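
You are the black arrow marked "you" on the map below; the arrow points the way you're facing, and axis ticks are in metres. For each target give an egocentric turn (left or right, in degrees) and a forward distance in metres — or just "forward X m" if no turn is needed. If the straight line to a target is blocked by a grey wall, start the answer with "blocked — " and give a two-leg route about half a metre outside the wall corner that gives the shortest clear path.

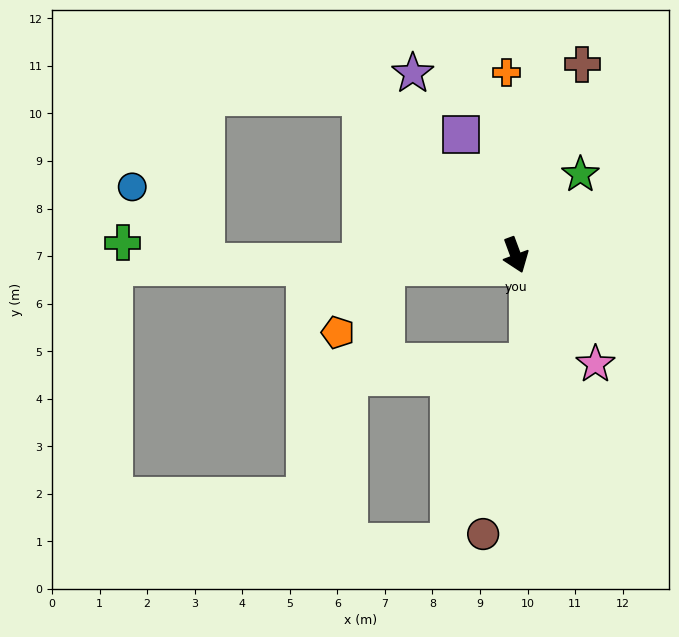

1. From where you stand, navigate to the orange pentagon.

blocked — turn right 106°, forward 2.8 m, then turn left 51°, forward 1.7 m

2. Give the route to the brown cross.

turn left 140°, forward 4.2 m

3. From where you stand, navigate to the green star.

turn left 121°, forward 2.2 m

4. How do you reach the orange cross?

turn left 163°, forward 3.8 m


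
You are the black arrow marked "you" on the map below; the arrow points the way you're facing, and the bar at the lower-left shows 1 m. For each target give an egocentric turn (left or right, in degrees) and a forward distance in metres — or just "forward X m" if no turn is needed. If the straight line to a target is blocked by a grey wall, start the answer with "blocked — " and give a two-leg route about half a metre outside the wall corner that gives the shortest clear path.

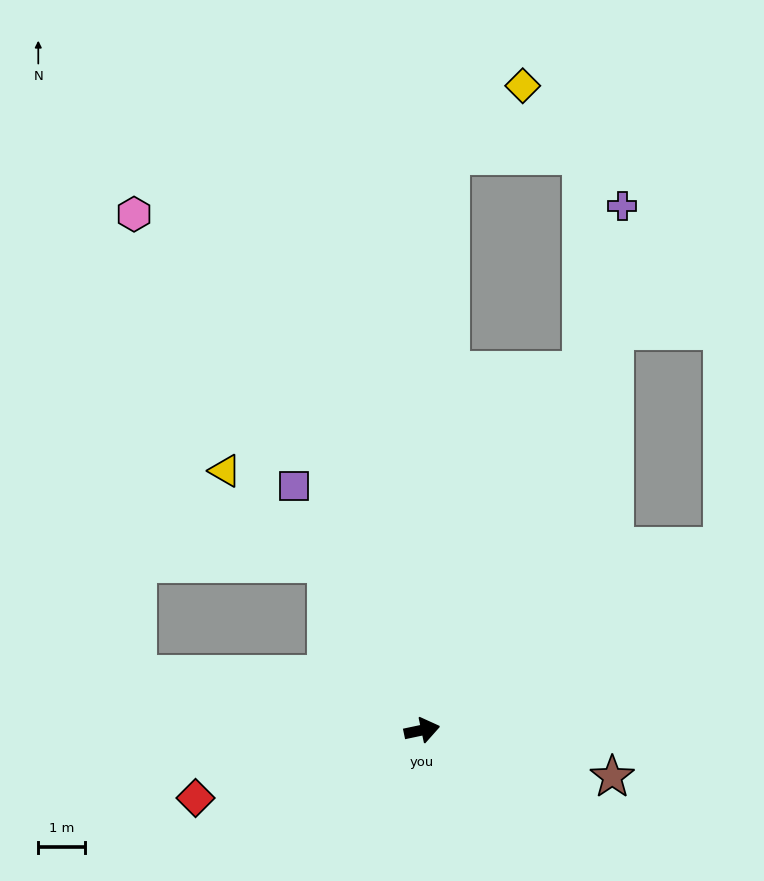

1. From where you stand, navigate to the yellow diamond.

blocked — turn left 75°, forward 12.4 m, then turn right 43°, forward 2.2 m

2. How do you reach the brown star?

turn right 26°, forward 4.2 m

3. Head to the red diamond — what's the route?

turn right 175°, forward 5.1 m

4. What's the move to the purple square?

turn left 106°, forward 5.9 m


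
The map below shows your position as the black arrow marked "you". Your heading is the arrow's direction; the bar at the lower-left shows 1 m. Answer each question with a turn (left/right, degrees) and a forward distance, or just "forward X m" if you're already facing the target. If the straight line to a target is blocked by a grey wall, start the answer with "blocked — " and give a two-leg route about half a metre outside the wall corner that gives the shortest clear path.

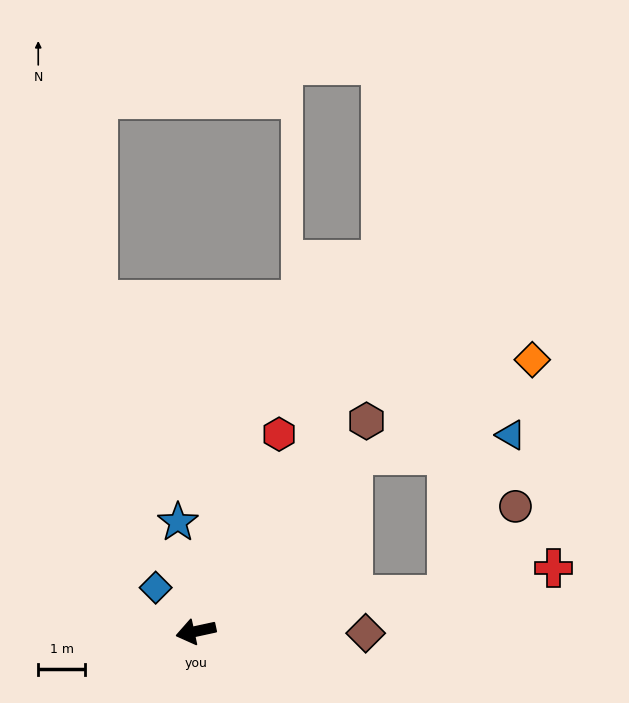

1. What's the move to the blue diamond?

turn right 60°, forward 1.3 m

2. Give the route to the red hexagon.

turn right 125°, forward 4.6 m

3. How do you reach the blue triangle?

blocked — turn right 144°, forward 5.0 m, then turn right 41°, forward 3.4 m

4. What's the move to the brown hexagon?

turn right 141°, forward 5.8 m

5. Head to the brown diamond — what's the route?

turn left 167°, forward 3.6 m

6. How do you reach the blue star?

turn right 93°, forward 2.4 m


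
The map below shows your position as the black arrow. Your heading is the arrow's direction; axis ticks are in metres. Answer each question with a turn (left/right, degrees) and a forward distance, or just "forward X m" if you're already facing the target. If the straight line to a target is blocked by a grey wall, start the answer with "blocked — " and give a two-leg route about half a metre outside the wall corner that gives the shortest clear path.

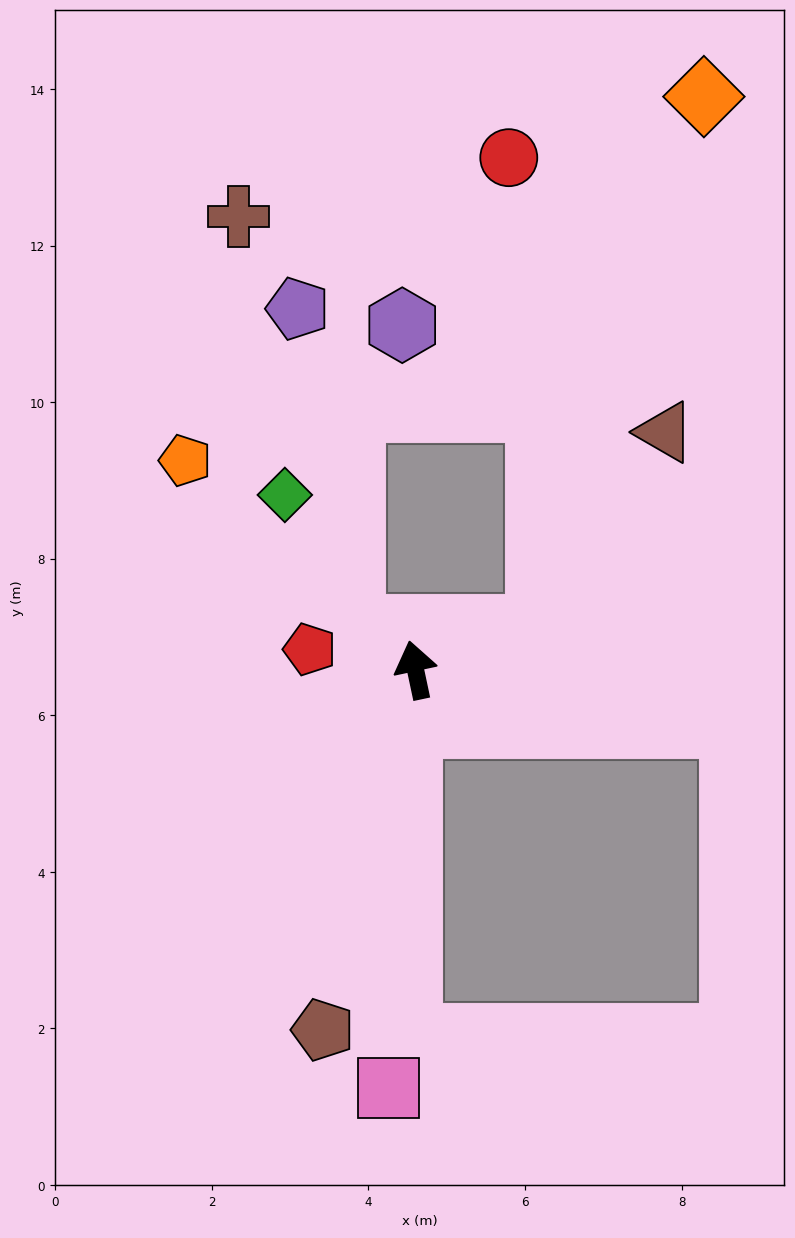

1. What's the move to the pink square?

turn left 164°, forward 5.4 m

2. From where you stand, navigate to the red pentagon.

turn left 67°, forward 1.4 m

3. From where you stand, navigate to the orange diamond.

blocked — turn right 83°, forward 1.7 m, then turn left 54°, forward 7.1 m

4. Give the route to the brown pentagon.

turn left 154°, forward 4.7 m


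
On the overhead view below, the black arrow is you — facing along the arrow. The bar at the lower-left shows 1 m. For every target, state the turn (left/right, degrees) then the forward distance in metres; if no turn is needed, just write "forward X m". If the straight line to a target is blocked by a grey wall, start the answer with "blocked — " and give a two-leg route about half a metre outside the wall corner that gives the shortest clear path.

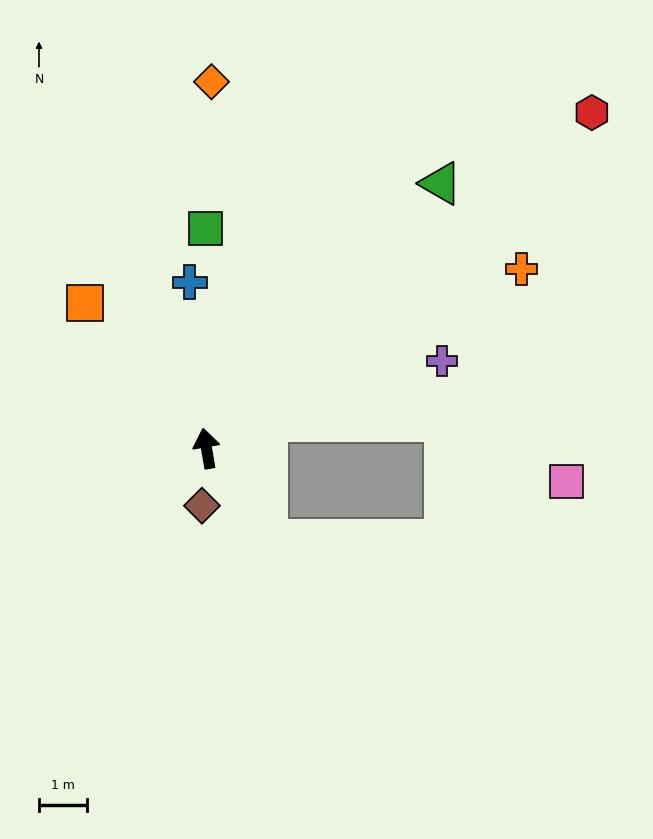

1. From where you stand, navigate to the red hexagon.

turn right 59°, forward 10.5 m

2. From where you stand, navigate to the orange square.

turn left 30°, forward 3.9 m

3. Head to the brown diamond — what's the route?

turn left 166°, forward 1.2 m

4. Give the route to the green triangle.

turn right 51°, forward 7.3 m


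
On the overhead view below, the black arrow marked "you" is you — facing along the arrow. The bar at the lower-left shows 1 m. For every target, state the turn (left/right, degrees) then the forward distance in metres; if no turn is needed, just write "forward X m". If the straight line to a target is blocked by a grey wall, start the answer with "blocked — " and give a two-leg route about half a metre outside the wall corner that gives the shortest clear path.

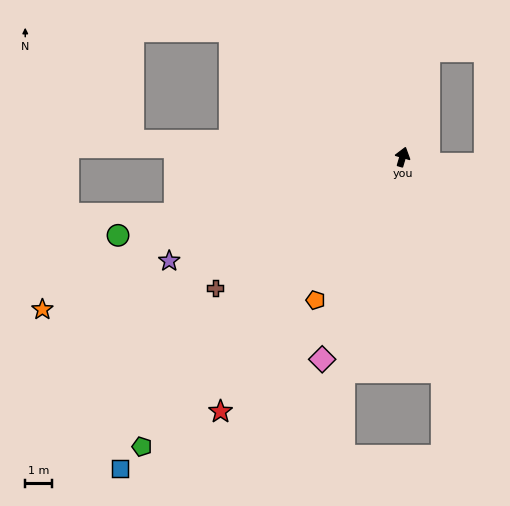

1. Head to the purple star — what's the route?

turn left 130°, forward 9.4 m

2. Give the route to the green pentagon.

turn left 154°, forward 14.3 m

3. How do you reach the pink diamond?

turn left 175°, forward 8.0 m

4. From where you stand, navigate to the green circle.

turn left 122°, forward 10.8 m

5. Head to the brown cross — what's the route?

turn left 141°, forward 8.4 m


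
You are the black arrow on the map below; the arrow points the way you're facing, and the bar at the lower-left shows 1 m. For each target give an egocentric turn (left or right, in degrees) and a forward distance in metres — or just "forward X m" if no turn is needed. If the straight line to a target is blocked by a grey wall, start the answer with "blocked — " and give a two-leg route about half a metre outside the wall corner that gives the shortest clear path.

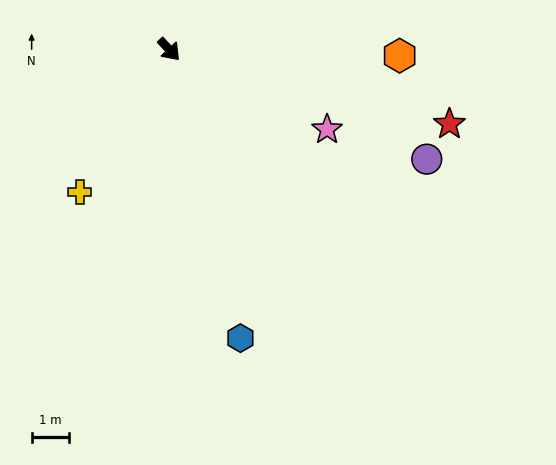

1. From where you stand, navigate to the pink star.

turn left 20°, forward 4.8 m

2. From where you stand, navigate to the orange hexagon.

turn left 46°, forward 6.2 m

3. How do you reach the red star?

turn left 32°, forward 7.8 m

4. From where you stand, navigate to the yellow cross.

turn right 75°, forward 4.5 m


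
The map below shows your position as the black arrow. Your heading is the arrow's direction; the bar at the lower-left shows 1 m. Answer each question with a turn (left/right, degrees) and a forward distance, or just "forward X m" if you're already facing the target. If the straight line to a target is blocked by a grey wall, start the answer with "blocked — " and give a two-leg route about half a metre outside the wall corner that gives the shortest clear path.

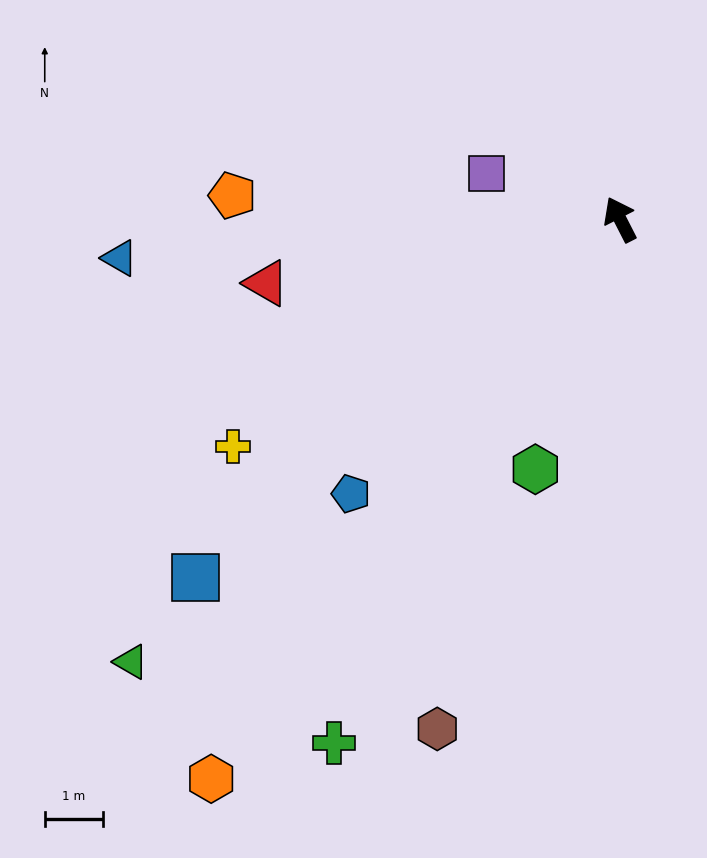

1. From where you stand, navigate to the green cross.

turn left 124°, forward 10.2 m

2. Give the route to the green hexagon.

turn left 134°, forward 4.5 m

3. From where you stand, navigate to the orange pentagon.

turn left 59°, forward 6.6 m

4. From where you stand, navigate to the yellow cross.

turn left 93°, forward 7.7 m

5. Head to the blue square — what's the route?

turn left 103°, forward 9.5 m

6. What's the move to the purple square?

turn left 44°, forward 2.4 m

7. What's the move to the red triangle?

turn left 73°, forward 6.1 m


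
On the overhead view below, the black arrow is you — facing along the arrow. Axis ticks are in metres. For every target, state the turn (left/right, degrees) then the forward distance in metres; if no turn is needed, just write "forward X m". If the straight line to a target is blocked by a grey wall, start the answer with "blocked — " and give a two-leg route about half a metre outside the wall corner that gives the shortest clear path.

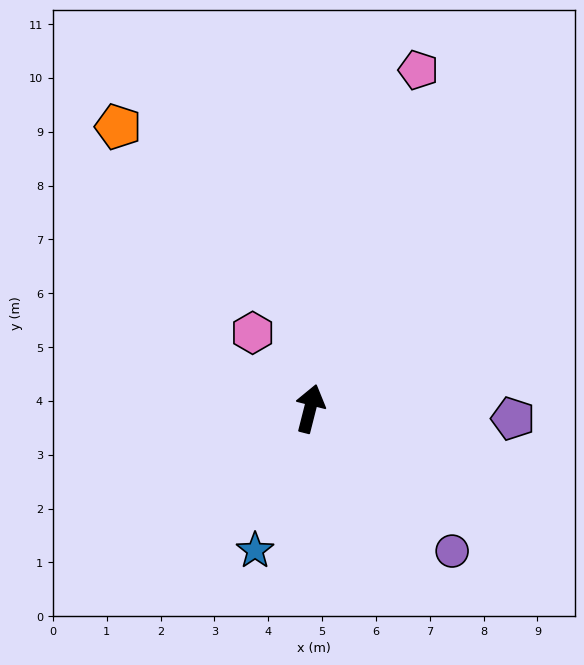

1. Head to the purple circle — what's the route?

turn right 121°, forward 3.7 m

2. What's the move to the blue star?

turn left 173°, forward 2.8 m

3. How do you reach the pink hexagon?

turn left 51°, forward 1.8 m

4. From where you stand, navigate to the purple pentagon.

turn right 79°, forward 3.8 m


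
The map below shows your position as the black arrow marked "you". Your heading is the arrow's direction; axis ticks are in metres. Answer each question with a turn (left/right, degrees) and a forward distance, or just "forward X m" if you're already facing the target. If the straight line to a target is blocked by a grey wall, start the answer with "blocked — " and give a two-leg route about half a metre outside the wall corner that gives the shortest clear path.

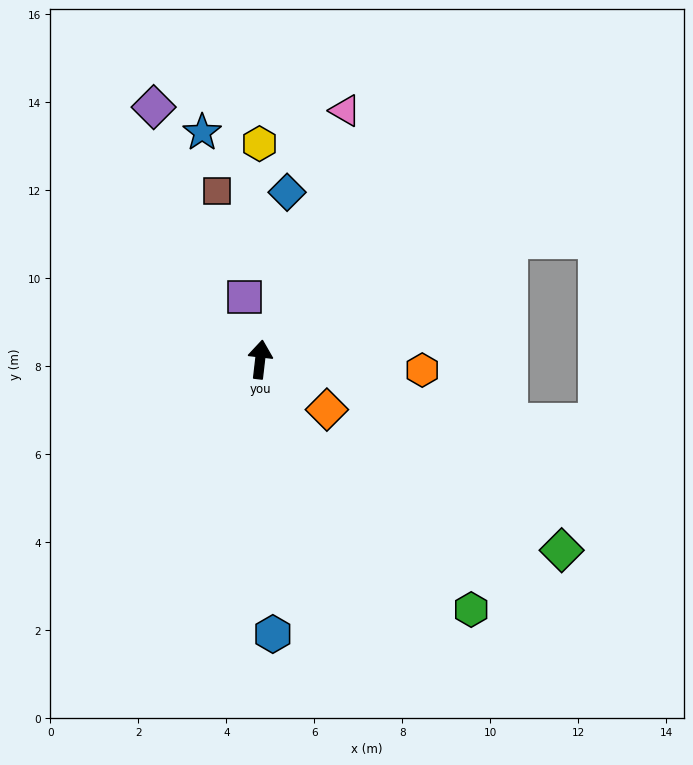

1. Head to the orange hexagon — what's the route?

turn right 87°, forward 3.7 m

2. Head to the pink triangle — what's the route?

turn right 12°, forward 6.0 m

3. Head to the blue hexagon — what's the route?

turn right 171°, forward 6.2 m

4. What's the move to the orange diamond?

turn right 120°, forward 1.9 m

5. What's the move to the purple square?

turn left 21°, forward 1.5 m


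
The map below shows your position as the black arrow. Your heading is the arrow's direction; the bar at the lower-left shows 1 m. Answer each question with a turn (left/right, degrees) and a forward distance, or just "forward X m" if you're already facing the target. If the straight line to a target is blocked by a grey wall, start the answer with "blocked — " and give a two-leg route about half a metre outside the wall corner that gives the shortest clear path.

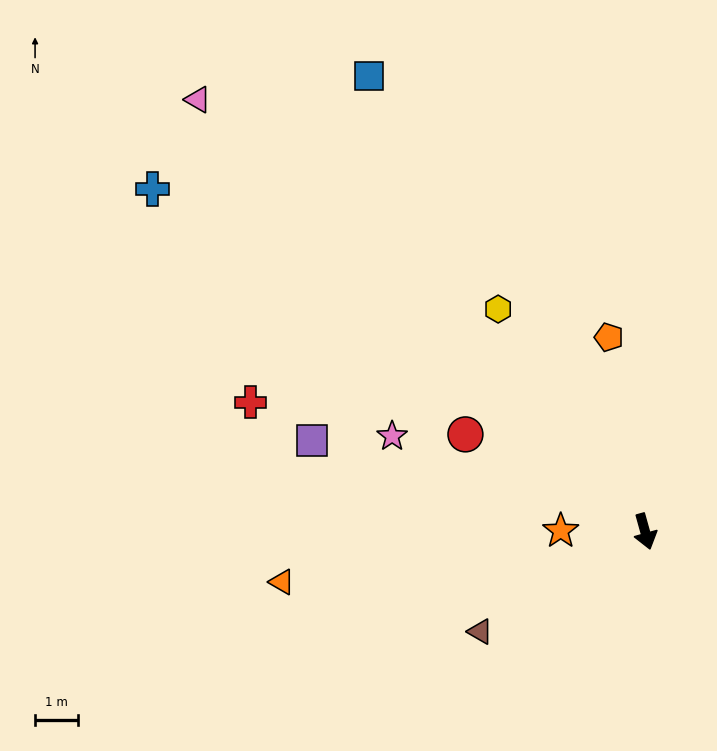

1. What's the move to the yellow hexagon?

turn right 162°, forward 6.3 m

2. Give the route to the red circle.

turn right 134°, forward 4.8 m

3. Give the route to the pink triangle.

turn right 150°, forward 14.6 m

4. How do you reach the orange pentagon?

turn left 175°, forward 4.6 m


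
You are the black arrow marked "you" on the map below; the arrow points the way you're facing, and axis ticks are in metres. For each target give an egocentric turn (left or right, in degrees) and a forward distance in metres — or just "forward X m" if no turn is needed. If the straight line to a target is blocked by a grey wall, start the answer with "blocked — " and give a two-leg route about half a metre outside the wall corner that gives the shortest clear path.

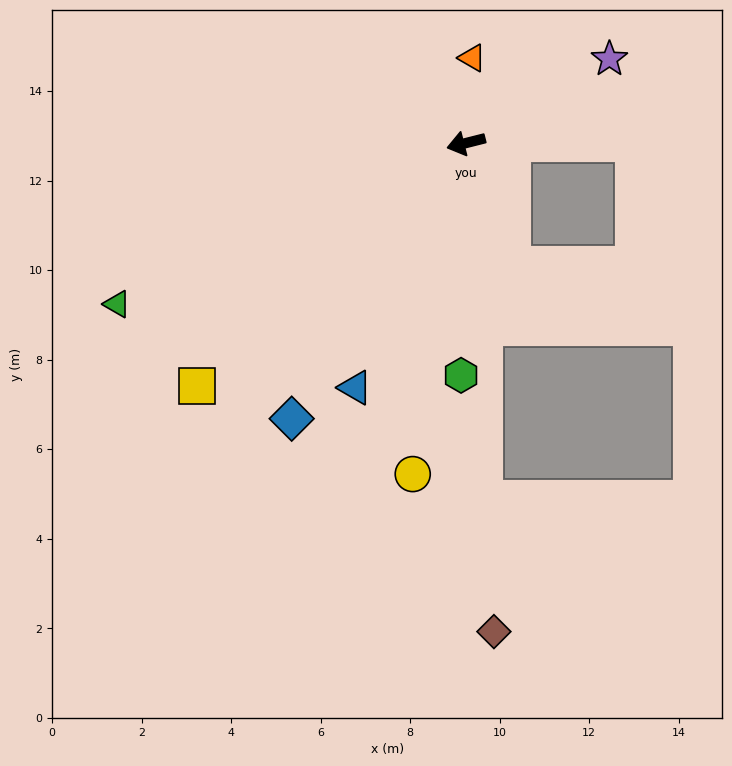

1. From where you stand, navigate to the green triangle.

turn left 11°, forward 8.6 m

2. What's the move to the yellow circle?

turn left 67°, forward 7.5 m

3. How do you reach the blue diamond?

turn left 44°, forward 7.3 m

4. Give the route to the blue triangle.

turn left 51°, forward 6.0 m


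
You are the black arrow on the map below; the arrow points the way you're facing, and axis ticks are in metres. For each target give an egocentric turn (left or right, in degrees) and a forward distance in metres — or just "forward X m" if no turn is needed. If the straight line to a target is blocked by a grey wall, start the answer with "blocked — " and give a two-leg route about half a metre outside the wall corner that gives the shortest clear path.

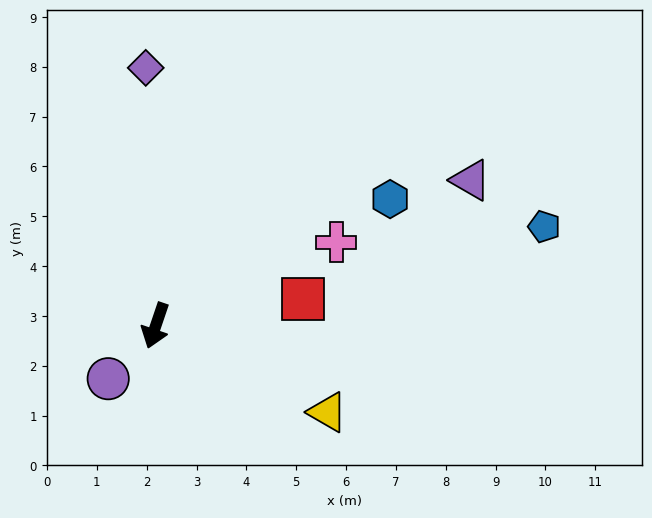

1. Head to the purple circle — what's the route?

turn right 23°, forward 1.4 m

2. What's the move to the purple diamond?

turn right 159°, forward 5.2 m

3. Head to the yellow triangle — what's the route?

turn left 82°, forward 3.9 m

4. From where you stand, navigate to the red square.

turn left 119°, forward 3.0 m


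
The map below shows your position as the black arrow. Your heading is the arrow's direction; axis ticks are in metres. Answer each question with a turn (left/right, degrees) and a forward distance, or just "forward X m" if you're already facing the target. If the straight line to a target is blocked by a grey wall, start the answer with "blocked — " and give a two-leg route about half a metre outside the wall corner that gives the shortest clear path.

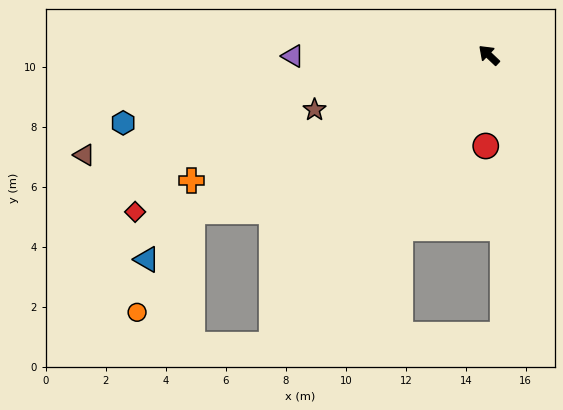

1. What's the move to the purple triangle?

turn left 44°, forward 6.5 m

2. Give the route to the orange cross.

turn left 66°, forward 10.8 m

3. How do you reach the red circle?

turn left 132°, forward 3.0 m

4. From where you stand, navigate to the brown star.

turn left 61°, forward 6.1 m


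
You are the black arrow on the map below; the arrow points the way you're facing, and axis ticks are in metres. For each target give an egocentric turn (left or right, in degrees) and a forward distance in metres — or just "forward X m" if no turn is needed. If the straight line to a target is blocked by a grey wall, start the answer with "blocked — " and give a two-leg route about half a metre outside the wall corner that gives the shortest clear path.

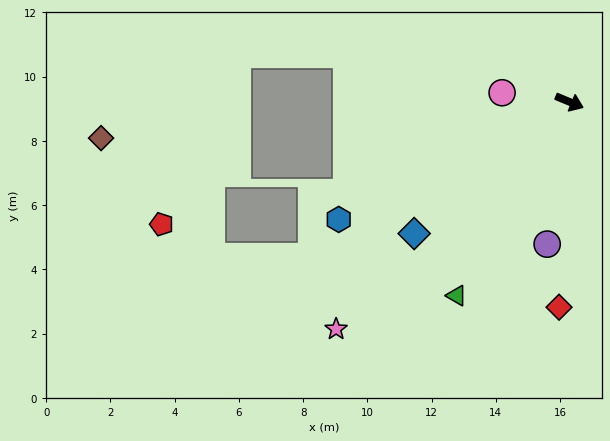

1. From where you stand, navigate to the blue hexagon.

turn right 130°, forward 8.1 m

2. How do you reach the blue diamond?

turn right 117°, forward 6.3 m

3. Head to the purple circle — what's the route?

turn right 76°, forward 4.5 m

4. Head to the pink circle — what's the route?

turn right 165°, forward 2.1 m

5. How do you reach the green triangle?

turn right 98°, forward 7.0 m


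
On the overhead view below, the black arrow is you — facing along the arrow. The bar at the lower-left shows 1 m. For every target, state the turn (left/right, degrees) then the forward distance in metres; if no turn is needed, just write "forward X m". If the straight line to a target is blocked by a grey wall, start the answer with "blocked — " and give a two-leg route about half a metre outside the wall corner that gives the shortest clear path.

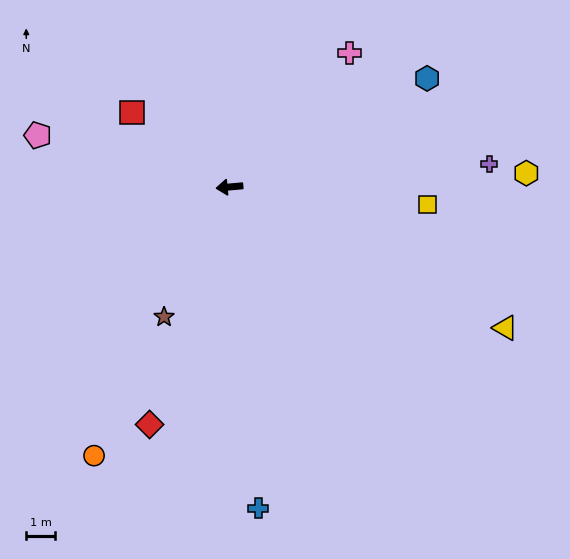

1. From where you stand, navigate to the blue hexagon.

turn right 156°, forward 7.9 m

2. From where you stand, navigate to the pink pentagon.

turn right 20°, forward 6.9 m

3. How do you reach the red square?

turn right 43°, forward 4.3 m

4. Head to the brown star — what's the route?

turn left 58°, forward 5.1 m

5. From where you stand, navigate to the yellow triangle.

turn left 148°, forward 10.8 m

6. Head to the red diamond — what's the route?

turn left 66°, forward 8.8 m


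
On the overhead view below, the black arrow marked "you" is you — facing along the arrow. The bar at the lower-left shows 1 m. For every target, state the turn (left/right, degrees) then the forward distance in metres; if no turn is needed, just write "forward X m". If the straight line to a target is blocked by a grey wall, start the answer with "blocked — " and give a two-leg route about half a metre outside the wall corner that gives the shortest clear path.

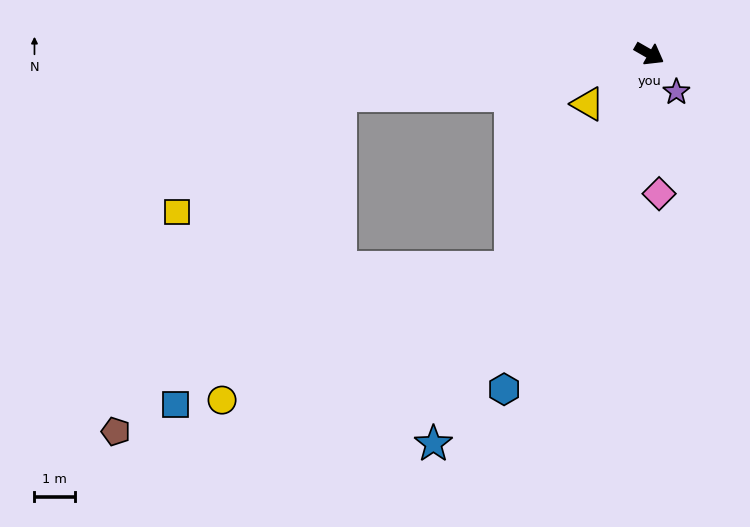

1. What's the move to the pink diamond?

turn right 56°, forward 3.5 m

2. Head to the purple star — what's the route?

turn right 25°, forward 1.2 m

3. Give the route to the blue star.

turn right 89°, forward 11.1 m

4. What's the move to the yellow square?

blocked — turn right 143°, forward 7.8 m, then turn left 28°, forward 5.0 m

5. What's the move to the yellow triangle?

turn right 111°, forward 2.0 m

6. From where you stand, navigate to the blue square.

blocked — turn right 143°, forward 7.8 m, then turn left 55°, forward 8.7 m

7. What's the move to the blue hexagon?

turn right 84°, forward 9.1 m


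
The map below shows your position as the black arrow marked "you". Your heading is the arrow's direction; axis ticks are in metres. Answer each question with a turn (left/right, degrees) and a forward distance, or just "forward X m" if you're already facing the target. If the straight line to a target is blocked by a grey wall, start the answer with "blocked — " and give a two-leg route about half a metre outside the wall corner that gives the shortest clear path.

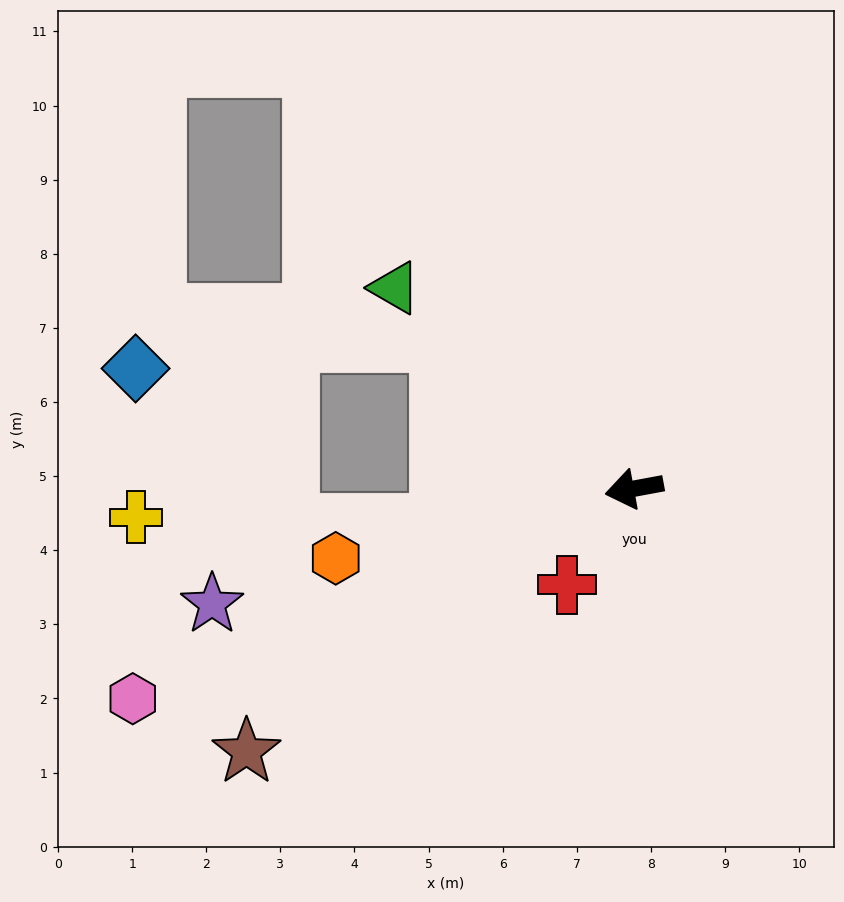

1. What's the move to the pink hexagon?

turn left 12°, forward 7.3 m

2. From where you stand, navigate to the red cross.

turn left 45°, forward 1.6 m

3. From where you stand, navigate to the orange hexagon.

turn left 3°, forward 4.1 m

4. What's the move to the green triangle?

turn right 50°, forward 4.2 m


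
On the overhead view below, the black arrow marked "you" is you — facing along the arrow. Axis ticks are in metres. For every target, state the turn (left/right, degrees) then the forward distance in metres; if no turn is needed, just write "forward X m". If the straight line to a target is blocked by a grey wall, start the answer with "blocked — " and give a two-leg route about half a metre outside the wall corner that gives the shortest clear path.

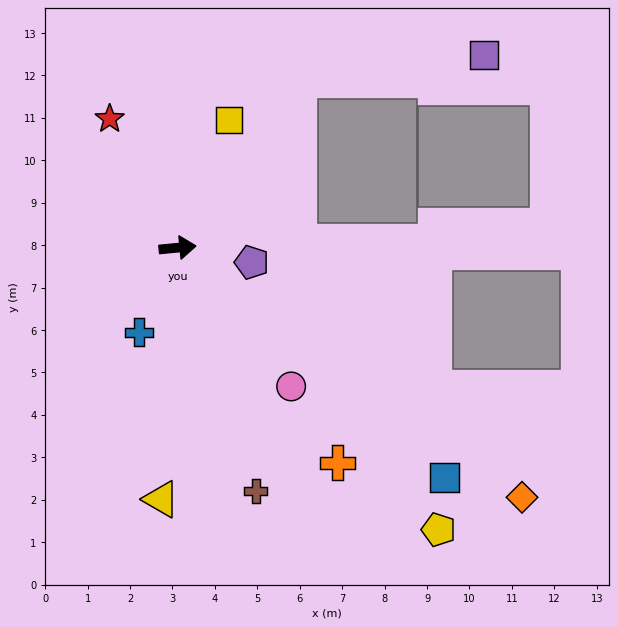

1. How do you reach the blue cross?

turn right 120°, forward 2.2 m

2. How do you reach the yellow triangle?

turn right 99°, forward 5.9 m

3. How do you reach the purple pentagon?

turn right 17°, forward 1.8 m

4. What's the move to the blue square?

turn right 46°, forward 8.3 m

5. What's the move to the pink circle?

turn right 56°, forward 4.2 m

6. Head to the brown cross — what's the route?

turn right 78°, forward 6.0 m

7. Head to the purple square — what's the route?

blocked — turn left 49°, forward 4.9 m, then turn right 47°, forward 4.4 m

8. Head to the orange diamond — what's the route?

turn right 41°, forward 10.0 m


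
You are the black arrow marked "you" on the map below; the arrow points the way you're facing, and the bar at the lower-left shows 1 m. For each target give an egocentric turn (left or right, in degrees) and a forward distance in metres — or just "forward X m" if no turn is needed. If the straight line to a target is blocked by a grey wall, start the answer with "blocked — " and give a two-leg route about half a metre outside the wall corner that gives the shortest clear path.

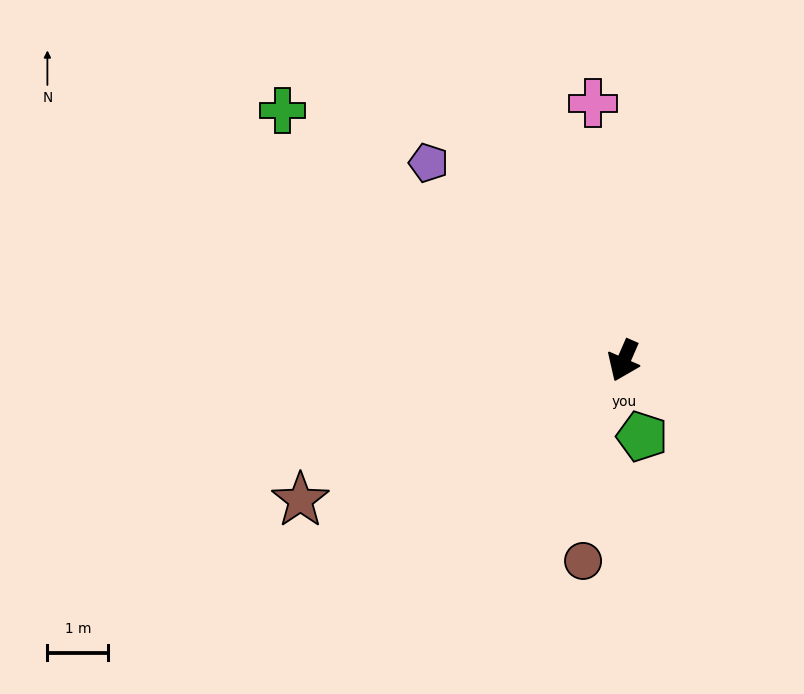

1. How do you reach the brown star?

turn right 43°, forward 5.8 m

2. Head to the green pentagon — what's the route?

turn left 37°, forward 1.3 m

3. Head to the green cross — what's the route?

turn right 103°, forward 7.0 m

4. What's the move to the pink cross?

turn right 150°, forward 4.3 m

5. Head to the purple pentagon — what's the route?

turn right 112°, forward 4.6 m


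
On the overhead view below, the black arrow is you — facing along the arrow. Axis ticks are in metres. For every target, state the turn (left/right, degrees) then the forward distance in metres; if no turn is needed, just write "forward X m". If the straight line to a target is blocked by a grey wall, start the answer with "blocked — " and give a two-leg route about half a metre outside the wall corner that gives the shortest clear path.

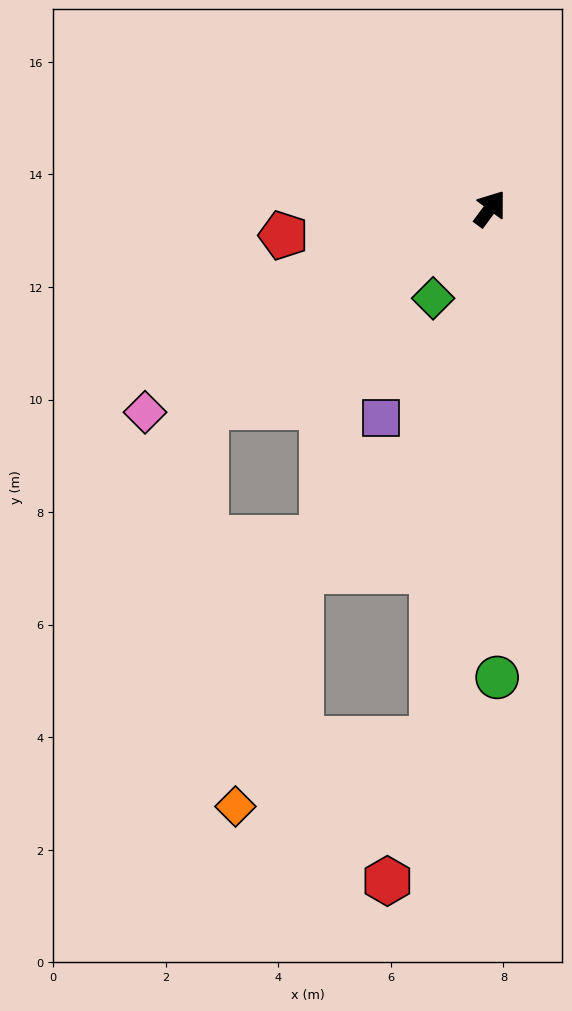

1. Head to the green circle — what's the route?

turn right 143°, forward 8.3 m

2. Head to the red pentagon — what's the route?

turn left 134°, forward 3.7 m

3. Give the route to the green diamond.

turn right 176°, forward 1.9 m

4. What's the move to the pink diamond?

turn left 157°, forward 7.1 m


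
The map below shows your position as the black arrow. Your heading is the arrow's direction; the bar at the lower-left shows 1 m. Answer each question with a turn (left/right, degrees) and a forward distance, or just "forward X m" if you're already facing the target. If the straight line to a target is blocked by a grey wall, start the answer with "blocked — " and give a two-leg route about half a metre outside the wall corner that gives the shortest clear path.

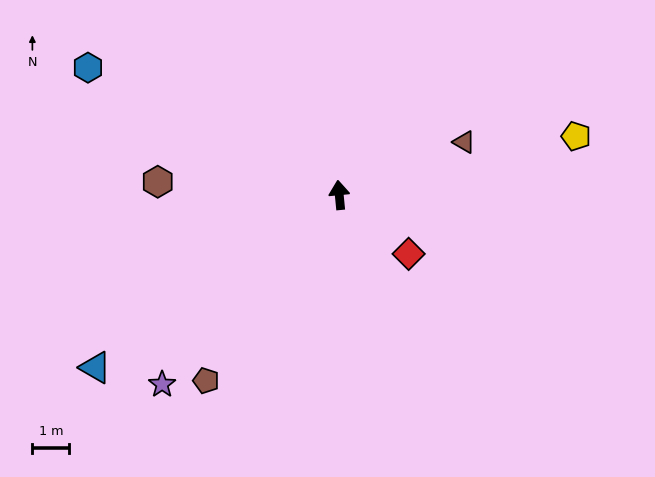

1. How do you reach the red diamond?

turn right 136°, forward 2.5 m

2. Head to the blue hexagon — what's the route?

turn left 58°, forward 7.6 m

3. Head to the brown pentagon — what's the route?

turn left 139°, forward 6.2 m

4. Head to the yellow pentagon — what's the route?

turn right 82°, forward 6.6 m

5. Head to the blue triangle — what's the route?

turn left 120°, forward 8.1 m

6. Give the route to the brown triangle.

turn right 73°, forward 3.7 m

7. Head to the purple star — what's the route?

turn left 131°, forward 7.0 m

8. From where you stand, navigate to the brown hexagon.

turn left 80°, forward 4.9 m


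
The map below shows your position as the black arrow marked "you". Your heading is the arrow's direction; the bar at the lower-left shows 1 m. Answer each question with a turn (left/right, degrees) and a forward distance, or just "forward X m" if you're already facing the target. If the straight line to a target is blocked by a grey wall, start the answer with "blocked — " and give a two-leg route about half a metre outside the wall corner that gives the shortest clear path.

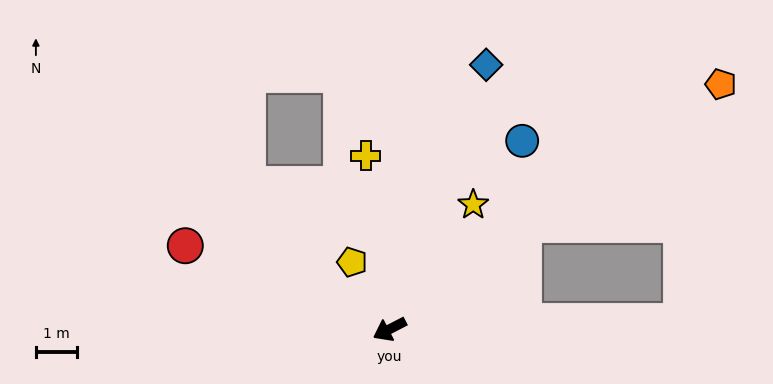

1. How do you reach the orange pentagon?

turn right 171°, forward 10.0 m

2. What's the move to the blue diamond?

turn right 137°, forward 6.8 m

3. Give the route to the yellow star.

turn right 151°, forward 3.6 m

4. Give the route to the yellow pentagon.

turn right 88°, forward 1.9 m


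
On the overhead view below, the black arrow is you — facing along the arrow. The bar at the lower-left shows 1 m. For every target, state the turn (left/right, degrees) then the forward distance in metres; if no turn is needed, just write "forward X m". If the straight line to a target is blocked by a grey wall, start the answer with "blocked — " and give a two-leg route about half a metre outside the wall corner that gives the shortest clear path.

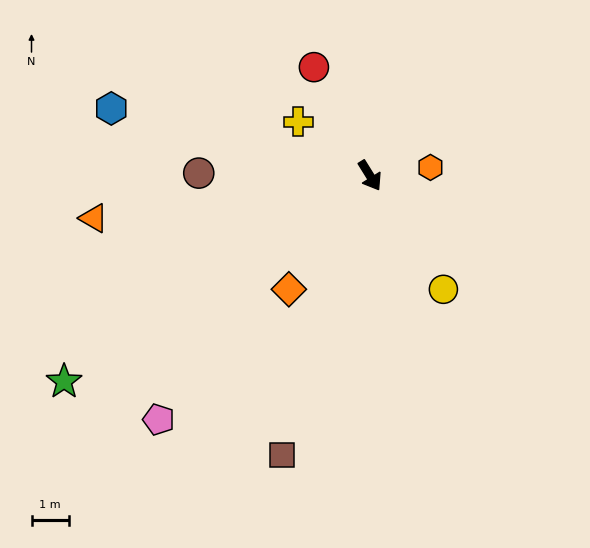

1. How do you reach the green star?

turn right 88°, forward 9.8 m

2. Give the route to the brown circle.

turn right 123°, forward 4.6 m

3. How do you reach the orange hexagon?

turn left 66°, forward 1.6 m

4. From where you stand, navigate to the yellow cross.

turn right 159°, forward 2.4 m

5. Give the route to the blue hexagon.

turn right 136°, forward 7.1 m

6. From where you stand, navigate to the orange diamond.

turn right 67°, forward 3.7 m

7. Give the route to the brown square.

turn right 49°, forward 7.8 m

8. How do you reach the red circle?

turn left 175°, forward 3.3 m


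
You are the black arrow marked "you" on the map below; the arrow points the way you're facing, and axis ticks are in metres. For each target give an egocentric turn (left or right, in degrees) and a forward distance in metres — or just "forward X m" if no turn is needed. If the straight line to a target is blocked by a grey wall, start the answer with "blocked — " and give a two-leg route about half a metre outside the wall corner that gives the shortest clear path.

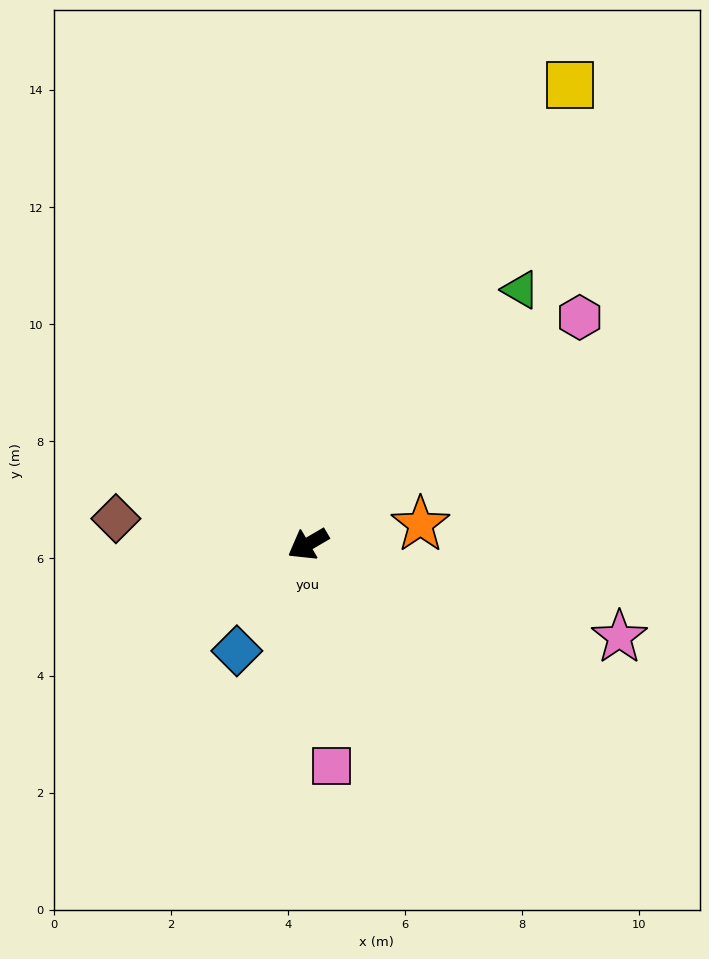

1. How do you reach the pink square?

turn left 66°, forward 3.8 m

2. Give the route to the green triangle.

turn right 160°, forward 5.7 m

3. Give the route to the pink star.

turn left 133°, forward 5.6 m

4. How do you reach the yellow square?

turn right 150°, forward 9.0 m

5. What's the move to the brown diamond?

turn right 38°, forward 3.3 m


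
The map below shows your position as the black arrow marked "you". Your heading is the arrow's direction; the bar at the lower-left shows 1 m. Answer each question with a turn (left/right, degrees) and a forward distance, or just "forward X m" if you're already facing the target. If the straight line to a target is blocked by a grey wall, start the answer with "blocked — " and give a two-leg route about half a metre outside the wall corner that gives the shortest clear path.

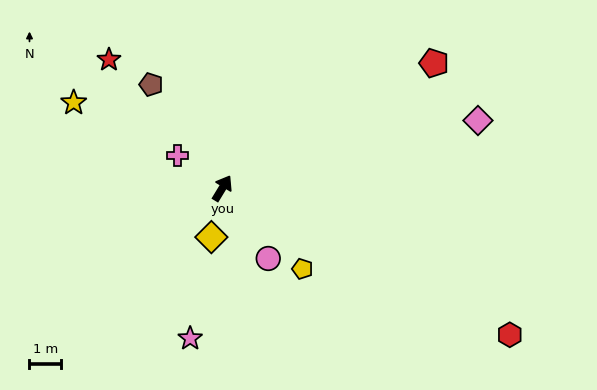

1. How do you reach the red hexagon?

turn right 86°, forward 10.1 m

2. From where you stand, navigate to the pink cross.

turn left 86°, forward 1.7 m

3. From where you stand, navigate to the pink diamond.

turn right 44°, forward 8.3 m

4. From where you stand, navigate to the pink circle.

turn right 116°, forward 2.6 m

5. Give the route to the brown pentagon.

turn left 66°, forward 4.0 m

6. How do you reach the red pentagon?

turn right 28°, forward 7.7 m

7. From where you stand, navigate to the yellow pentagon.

turn right 104°, forward 3.6 m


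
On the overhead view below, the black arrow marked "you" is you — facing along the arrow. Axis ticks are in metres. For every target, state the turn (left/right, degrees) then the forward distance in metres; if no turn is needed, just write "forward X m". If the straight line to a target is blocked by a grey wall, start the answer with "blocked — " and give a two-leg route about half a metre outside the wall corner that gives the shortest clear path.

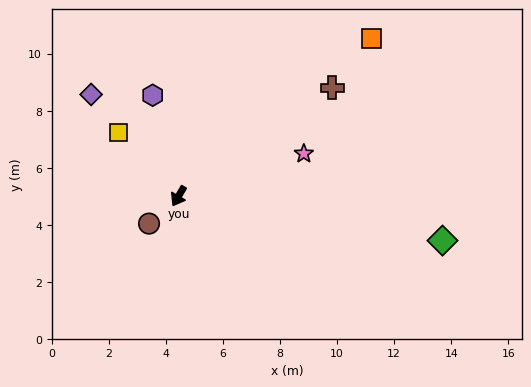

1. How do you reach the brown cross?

turn left 156°, forward 6.6 m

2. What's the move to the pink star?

turn left 139°, forward 4.6 m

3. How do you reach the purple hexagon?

turn right 135°, forward 3.6 m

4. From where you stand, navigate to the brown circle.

turn right 17°, forward 1.4 m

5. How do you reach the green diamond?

turn left 111°, forward 9.4 m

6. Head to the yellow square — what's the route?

turn right 106°, forward 3.1 m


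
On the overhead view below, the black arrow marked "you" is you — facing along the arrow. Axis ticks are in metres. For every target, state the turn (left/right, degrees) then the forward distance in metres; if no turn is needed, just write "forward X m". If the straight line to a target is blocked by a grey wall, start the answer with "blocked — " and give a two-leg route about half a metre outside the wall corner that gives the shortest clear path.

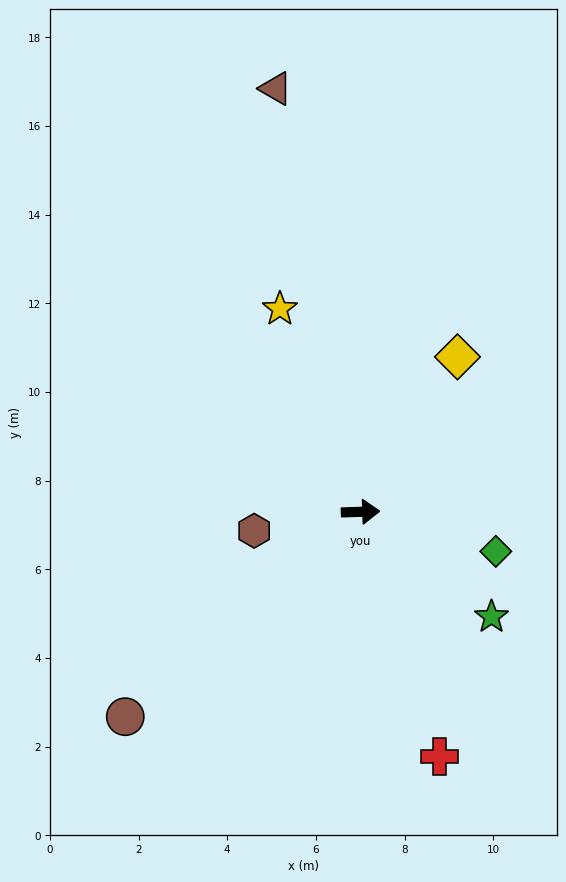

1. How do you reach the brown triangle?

turn left 99°, forward 9.7 m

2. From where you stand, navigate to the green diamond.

turn right 18°, forward 3.2 m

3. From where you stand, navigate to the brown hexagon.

turn right 172°, forward 2.4 m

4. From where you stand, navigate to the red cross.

turn right 74°, forward 5.8 m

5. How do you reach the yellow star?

turn left 110°, forward 4.9 m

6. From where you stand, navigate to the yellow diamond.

turn left 56°, forward 4.1 m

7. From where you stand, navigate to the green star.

turn right 41°, forward 3.8 m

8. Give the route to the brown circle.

turn right 141°, forward 7.0 m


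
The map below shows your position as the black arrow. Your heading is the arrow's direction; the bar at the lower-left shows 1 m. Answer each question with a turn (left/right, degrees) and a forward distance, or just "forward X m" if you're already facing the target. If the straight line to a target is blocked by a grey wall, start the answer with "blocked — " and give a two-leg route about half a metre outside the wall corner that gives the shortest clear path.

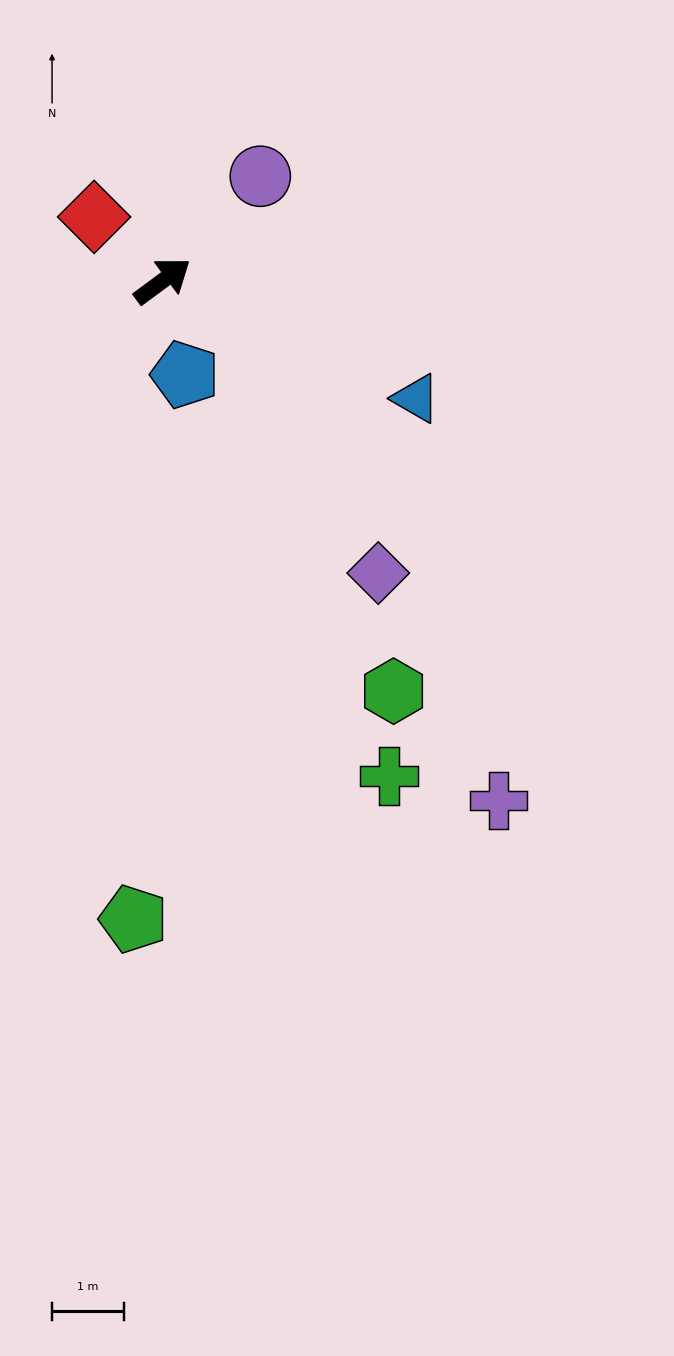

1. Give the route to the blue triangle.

turn right 61°, forward 3.9 m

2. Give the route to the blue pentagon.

turn right 113°, forward 1.3 m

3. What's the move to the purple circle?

turn left 11°, forward 2.0 m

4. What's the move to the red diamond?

turn left 101°, forward 1.3 m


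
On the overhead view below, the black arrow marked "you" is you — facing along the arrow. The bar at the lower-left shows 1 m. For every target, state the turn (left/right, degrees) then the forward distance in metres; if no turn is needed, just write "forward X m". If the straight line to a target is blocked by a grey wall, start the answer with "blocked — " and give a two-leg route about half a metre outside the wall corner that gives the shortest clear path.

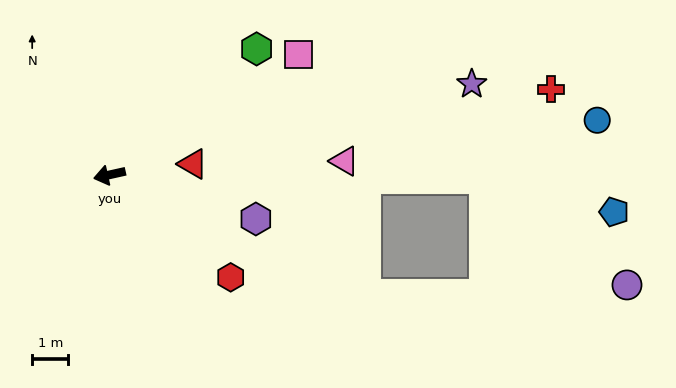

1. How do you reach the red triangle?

turn left 175°, forward 2.3 m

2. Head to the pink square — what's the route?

turn right 160°, forward 6.2 m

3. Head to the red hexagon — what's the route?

turn left 127°, forward 4.4 m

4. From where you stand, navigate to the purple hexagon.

turn left 151°, forward 4.2 m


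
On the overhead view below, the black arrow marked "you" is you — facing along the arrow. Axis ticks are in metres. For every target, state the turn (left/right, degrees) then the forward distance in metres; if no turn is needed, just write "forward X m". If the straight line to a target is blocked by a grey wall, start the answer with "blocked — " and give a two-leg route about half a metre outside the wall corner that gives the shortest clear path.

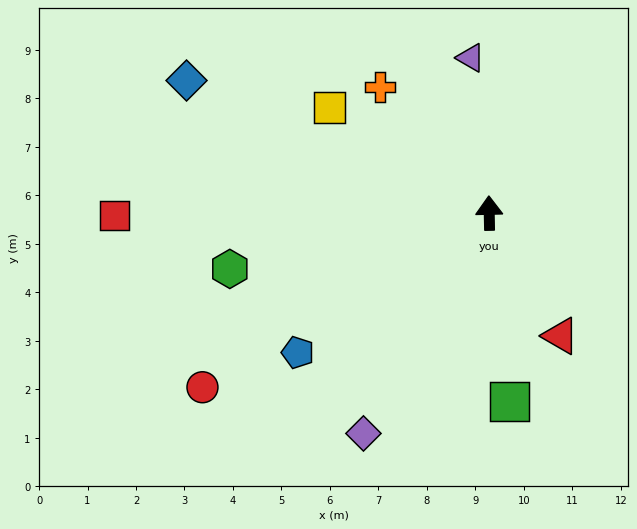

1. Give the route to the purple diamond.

turn left 149°, forward 5.2 m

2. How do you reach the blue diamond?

turn left 65°, forward 6.8 m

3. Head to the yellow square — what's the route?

turn left 55°, forward 4.0 m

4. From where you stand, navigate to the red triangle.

turn right 151°, forward 2.9 m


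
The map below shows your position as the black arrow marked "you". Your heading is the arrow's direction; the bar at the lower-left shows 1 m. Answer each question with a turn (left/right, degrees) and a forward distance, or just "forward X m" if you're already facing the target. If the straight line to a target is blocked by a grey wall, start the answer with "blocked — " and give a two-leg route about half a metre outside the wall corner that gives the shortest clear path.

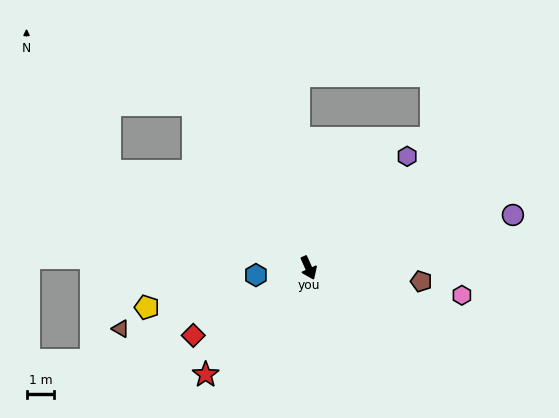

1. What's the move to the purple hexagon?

turn left 114°, forward 5.3 m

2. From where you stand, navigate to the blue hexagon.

turn right 106°, forward 1.9 m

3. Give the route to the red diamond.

turn right 84°, forward 4.8 m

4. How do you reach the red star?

turn right 68°, forward 5.3 m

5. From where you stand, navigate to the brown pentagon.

turn left 59°, forward 4.1 m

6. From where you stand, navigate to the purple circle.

turn left 80°, forward 7.6 m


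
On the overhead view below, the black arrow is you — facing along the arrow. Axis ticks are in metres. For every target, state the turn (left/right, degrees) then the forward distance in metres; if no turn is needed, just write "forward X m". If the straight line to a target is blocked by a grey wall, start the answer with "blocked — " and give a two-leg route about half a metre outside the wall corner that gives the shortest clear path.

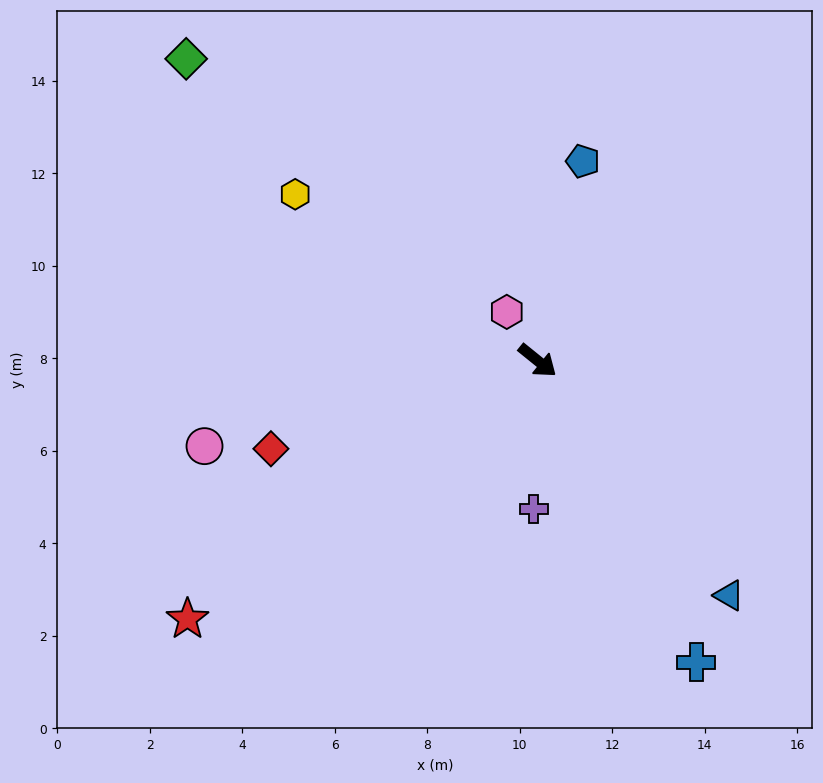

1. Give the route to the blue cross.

turn right 23°, forward 7.4 m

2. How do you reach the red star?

turn right 105°, forward 9.4 m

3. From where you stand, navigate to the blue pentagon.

turn left 116°, forward 4.4 m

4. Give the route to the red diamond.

turn right 123°, forward 6.1 m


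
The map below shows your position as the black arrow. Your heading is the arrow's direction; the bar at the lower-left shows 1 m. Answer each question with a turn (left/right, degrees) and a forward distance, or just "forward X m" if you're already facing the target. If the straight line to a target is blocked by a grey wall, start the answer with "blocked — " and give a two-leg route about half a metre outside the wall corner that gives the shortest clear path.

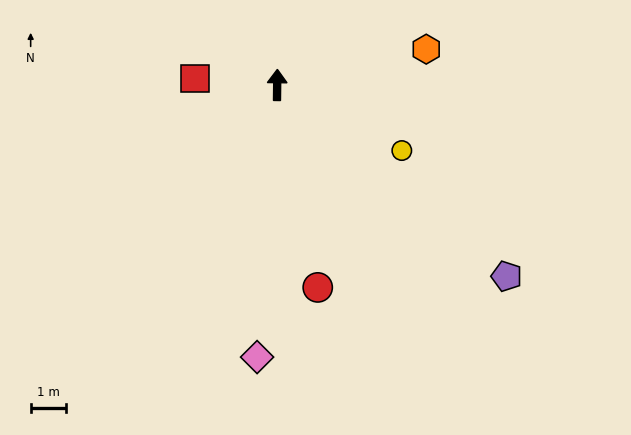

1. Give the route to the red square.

turn left 86°, forward 2.3 m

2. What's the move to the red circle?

turn right 168°, forward 5.9 m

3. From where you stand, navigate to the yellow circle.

turn right 117°, forward 4.0 m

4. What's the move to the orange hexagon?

turn right 76°, forward 4.4 m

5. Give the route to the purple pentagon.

turn right 129°, forward 8.5 m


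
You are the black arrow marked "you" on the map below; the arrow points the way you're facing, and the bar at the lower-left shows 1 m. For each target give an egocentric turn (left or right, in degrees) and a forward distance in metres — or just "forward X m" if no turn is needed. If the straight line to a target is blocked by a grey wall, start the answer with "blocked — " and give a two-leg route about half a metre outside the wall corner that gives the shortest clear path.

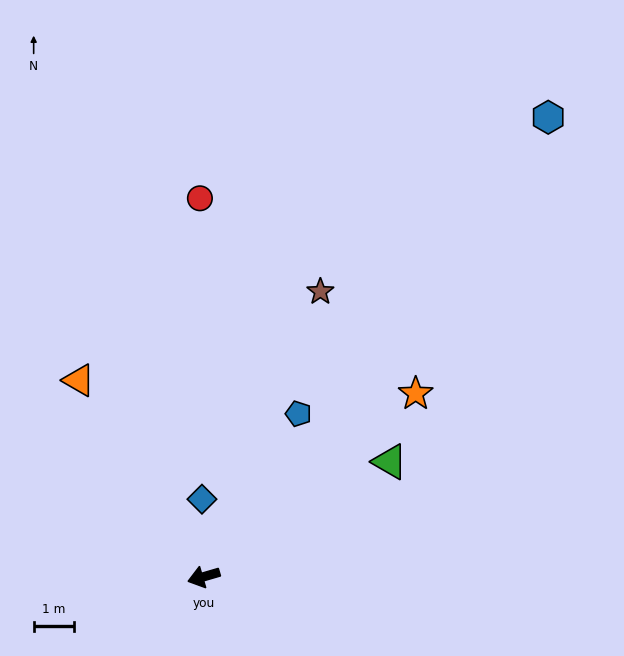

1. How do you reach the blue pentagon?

turn right 136°, forward 4.7 m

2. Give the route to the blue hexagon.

turn right 143°, forward 14.4 m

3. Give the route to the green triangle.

turn right 165°, forward 5.5 m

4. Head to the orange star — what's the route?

turn right 155°, forward 7.0 m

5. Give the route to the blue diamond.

turn right 105°, forward 1.9 m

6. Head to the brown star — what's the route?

turn right 129°, forward 7.7 m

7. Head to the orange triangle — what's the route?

turn right 74°, forward 5.8 m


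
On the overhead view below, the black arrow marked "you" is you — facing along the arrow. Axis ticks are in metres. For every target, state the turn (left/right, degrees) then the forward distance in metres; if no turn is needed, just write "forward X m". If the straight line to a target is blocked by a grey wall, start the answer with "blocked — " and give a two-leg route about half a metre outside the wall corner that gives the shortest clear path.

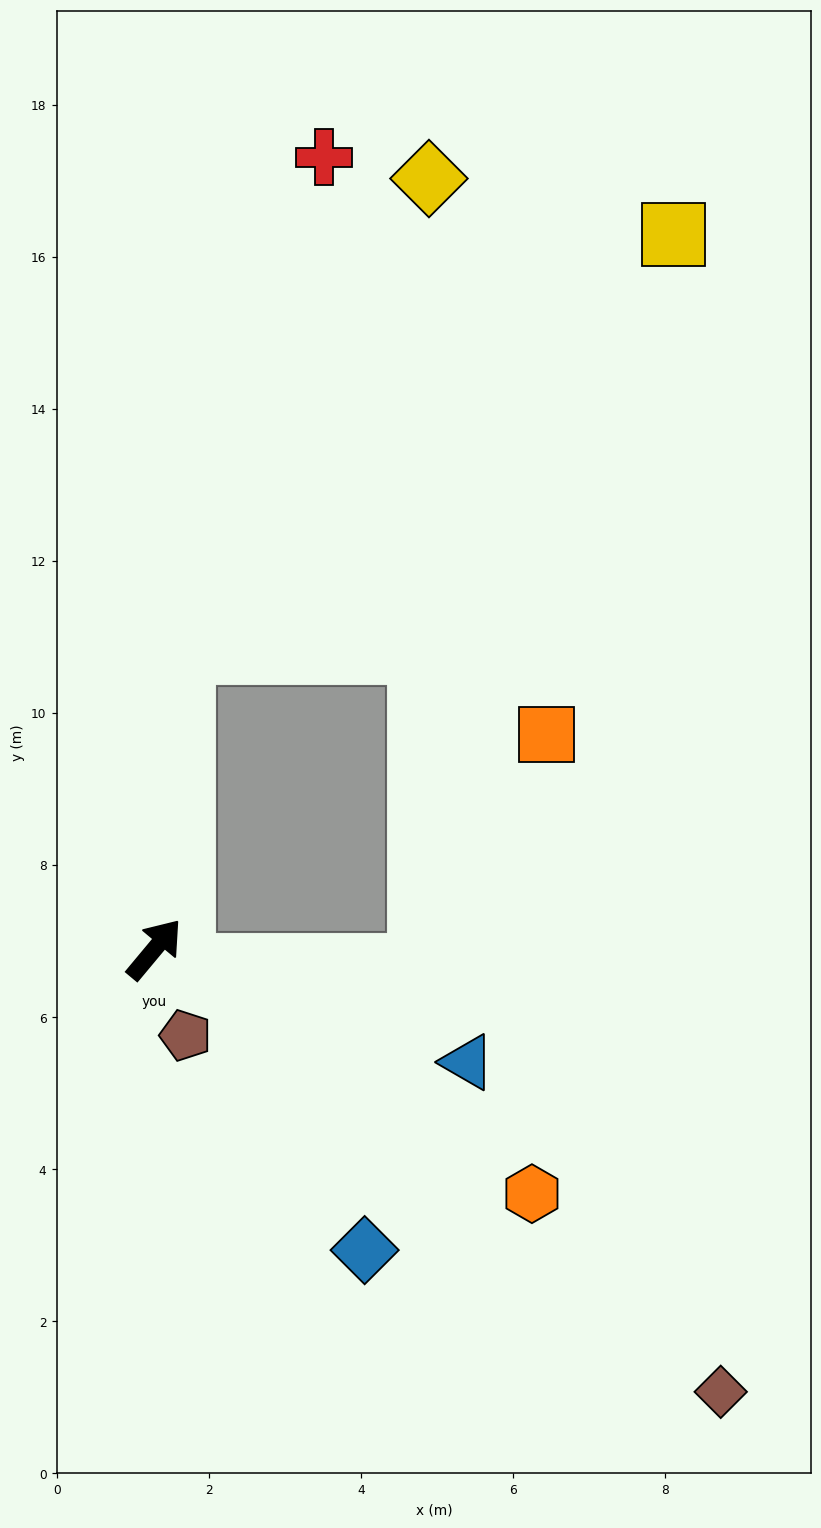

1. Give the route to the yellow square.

blocked — turn left 34°, forward 3.9 m, then turn right 44°, forward 8.5 m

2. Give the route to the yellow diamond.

blocked — turn left 34°, forward 3.9 m, then turn right 22°, forward 7.0 m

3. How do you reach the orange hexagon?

turn right 83°, forward 5.9 m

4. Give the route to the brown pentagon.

turn right 120°, forward 1.2 m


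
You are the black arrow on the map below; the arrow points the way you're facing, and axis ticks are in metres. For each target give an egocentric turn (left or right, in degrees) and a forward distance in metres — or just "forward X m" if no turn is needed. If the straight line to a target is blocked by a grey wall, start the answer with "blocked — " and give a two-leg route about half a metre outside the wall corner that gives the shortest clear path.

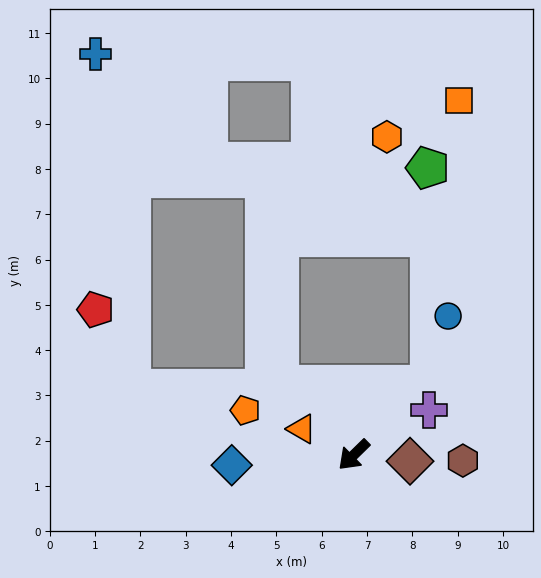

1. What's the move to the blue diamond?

turn right 40°, forward 2.7 m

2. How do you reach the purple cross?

turn left 166°, forward 1.9 m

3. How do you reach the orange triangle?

turn right 71°, forward 1.3 m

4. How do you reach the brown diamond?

turn left 129°, forward 1.2 m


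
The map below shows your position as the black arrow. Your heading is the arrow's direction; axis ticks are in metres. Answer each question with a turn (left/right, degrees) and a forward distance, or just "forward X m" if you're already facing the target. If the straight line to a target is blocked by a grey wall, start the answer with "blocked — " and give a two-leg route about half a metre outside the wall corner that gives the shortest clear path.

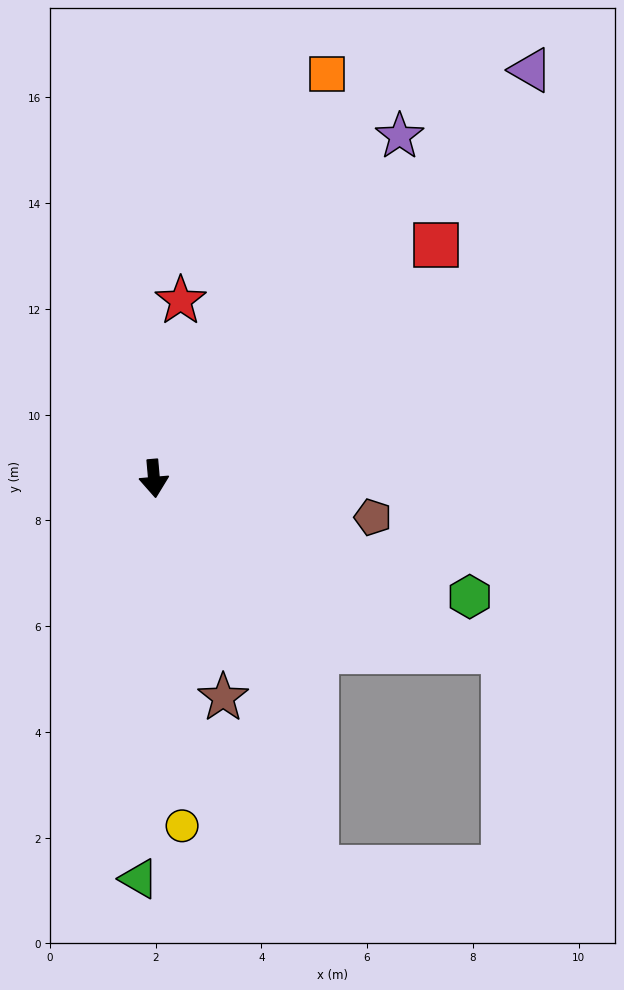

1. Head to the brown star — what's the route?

turn left 13°, forward 4.3 m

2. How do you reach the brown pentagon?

turn left 75°, forward 4.2 m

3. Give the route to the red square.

turn left 125°, forward 6.9 m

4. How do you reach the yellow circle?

forward 6.6 m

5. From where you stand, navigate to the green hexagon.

turn left 64°, forward 6.4 m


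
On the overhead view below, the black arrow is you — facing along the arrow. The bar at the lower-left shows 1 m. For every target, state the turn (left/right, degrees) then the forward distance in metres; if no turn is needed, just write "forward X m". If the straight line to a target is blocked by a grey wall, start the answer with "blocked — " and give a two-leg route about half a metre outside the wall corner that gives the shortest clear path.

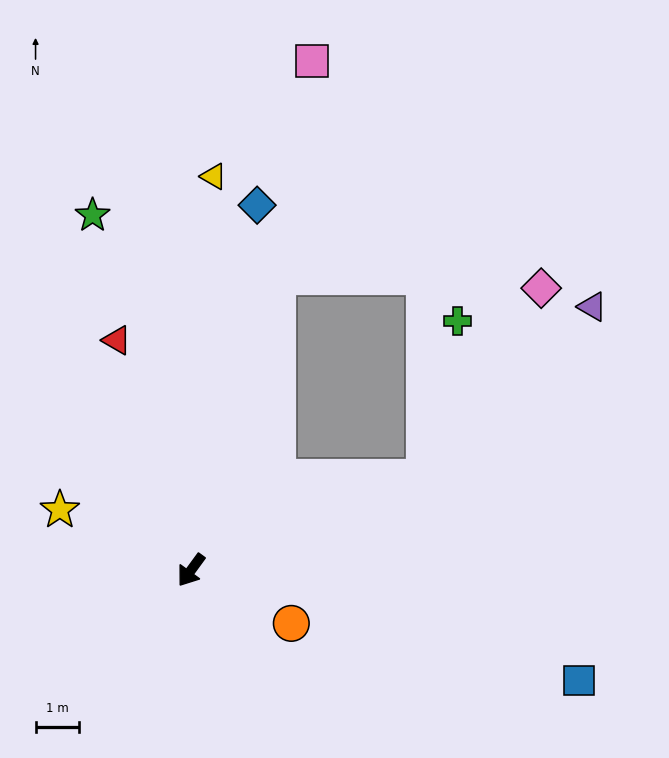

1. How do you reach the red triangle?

turn right 126°, forward 5.5 m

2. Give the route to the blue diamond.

turn right 154°, forward 8.5 m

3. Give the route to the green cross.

blocked — turn left 148°, forward 5.8 m, then turn left 56°, forward 3.7 m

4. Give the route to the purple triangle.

blocked — turn left 148°, forward 5.8 m, then turn left 24°, forward 5.5 m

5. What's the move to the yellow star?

turn right 79°, forward 3.3 m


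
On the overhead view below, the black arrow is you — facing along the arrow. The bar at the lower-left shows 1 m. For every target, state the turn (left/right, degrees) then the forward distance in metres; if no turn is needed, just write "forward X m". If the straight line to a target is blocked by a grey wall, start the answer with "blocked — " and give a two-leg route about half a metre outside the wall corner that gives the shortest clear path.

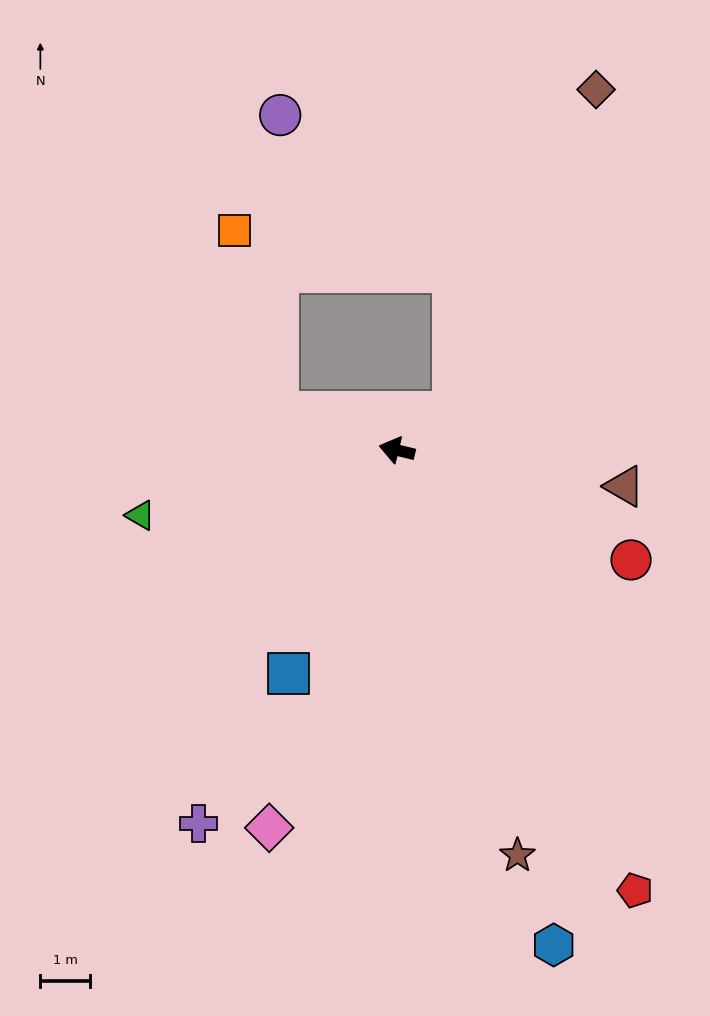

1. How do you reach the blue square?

turn left 78°, forward 5.0 m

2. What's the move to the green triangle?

turn left 28°, forward 5.3 m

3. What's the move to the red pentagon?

turn left 132°, forward 10.0 m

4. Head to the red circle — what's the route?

turn left 168°, forward 5.2 m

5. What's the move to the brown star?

turn left 120°, forward 8.4 m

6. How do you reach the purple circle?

blocked — turn right 4°, forward 2.5 m, then turn right 73°, forward 5.9 m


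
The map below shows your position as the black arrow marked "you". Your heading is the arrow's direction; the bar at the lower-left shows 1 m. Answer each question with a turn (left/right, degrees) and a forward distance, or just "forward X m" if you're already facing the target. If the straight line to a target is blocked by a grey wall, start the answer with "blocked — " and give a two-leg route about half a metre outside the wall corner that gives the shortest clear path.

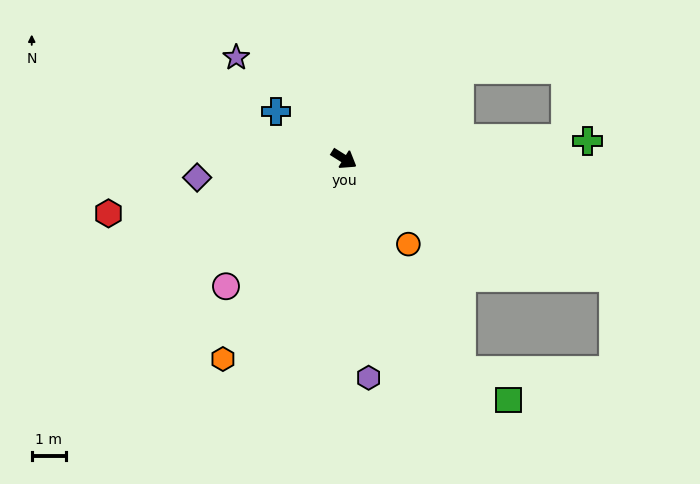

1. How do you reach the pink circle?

turn right 101°, forward 5.1 m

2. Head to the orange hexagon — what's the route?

turn right 89°, forward 6.8 m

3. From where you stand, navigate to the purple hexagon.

turn right 52°, forward 6.4 m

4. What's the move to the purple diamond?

turn right 141°, forward 4.3 m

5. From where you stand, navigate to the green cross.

turn left 36°, forward 7.1 m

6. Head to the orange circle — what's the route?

turn right 21°, forward 3.1 m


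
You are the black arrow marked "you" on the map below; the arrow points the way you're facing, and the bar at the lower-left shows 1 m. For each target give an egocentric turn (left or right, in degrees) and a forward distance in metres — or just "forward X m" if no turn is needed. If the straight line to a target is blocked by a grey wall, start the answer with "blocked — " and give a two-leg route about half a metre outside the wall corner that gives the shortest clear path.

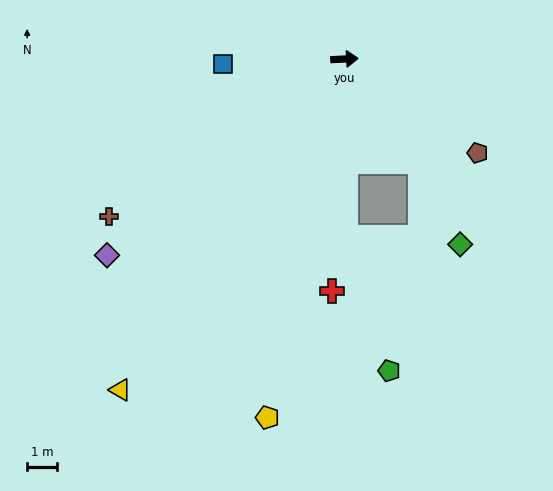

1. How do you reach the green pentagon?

blocked — turn right 92°, forward 6.0 m, then turn left 17°, forward 4.7 m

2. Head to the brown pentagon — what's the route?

turn right 38°, forward 5.5 m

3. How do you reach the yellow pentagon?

turn right 105°, forward 12.3 m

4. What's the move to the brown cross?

turn right 149°, forward 9.5 m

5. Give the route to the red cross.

turn right 96°, forward 7.8 m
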